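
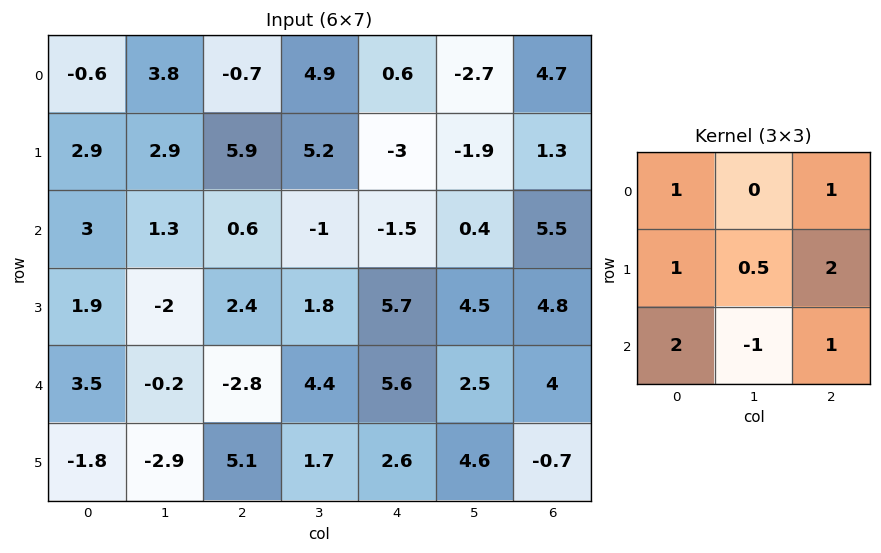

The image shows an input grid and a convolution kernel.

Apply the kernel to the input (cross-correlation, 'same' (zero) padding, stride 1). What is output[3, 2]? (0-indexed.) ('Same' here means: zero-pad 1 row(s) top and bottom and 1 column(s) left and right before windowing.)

The receptive field on the zero-padded input at this output position is [1.3 0.6 -1 / -2 2.4 1.8 / -0.2 -2.8 4.4]. Elementwise product with the kernel and sum: 1.3·1 + -1·1 + -2·1 + 2.4·0.5 + 1.8·2 + -0.2·2 + -2.8·-1 + 4.4·1.

9.9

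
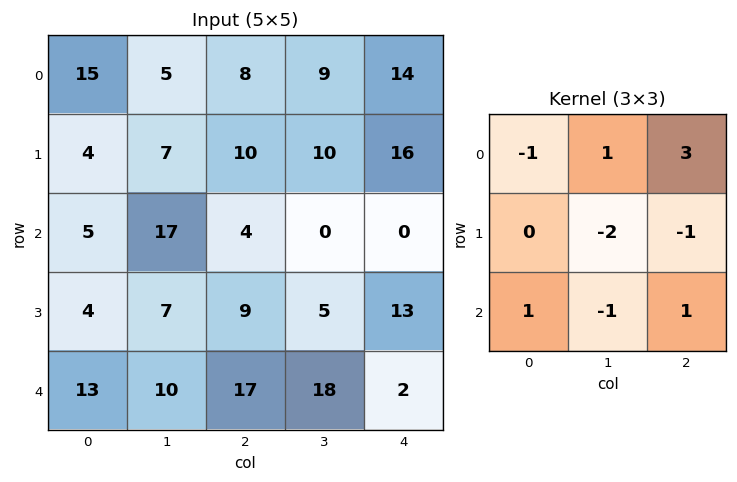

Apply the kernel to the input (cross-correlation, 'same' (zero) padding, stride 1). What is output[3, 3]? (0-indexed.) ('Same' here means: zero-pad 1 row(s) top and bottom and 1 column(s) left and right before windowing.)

-26

The receptive field on the zero-padded input at this output position is [4 0 0 / 9 5 13 / 17 18 2]. Elementwise product with the kernel and sum: 4·-1 + 0·1 + 0·3 + 5·-2 + 13·-1 + 17·1 + 18·-1 + 2·1.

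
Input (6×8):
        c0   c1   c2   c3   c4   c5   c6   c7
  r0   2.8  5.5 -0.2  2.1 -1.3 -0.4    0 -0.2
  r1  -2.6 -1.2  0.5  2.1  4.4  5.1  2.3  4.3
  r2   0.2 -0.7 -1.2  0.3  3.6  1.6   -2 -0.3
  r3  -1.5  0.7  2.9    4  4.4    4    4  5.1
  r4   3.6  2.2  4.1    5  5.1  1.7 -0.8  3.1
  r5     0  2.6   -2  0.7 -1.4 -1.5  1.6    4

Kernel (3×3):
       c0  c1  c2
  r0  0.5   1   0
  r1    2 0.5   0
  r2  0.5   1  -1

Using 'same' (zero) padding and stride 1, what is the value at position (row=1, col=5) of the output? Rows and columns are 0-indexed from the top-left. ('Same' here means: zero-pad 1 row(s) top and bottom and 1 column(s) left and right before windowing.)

The receptive field on the zero-padded input at this output position is [-1.3 -0.4 0 / 4.4 5.1 2.3 / 3.6 1.6 -2]. Elementwise product with the kernel and sum: -1.3·0.5 + -0.4·1 + 4.4·2 + 5.1·0.5 + 3.6·0.5 + 1.6·1 + -2·-1.

15.7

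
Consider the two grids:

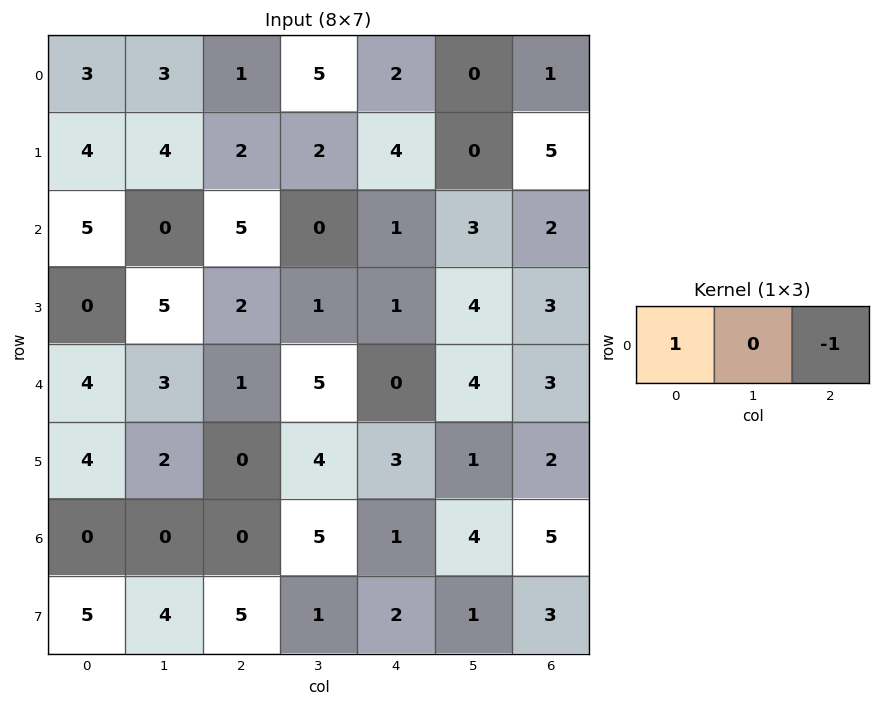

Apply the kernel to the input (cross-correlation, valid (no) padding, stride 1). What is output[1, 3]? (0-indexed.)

The receptive field on the input at this output position is [2 4 0]. Elementwise product with the kernel and sum: 2·1 + 0·-1.

2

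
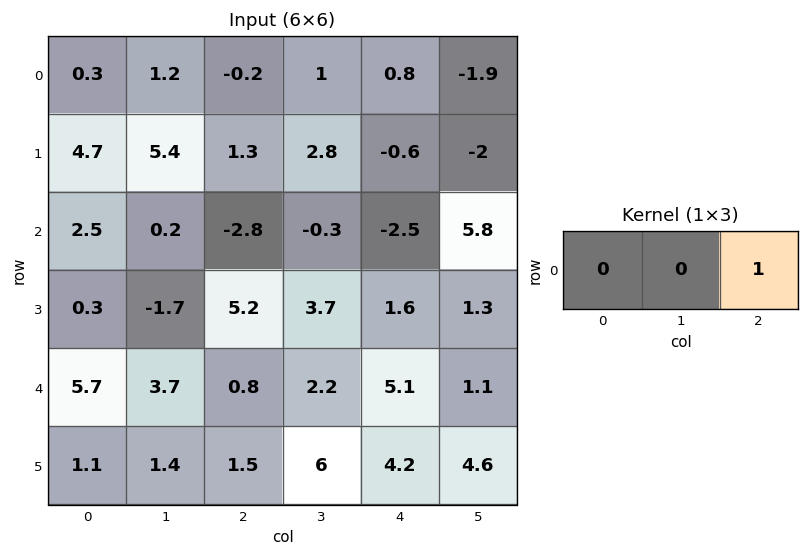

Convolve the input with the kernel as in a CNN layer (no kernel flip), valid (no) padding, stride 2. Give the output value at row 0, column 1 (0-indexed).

0.8

The receptive field on the input at this output position is [-0.2 1 0.8]. Elementwise product with the kernel and sum: 0.8·1.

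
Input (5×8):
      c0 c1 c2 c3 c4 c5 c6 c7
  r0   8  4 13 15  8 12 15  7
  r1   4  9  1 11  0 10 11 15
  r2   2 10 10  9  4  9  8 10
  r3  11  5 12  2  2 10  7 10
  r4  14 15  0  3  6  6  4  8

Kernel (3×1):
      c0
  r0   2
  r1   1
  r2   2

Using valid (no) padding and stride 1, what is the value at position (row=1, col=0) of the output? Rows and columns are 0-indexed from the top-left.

The receptive field on the input at this output position is [4 / 2 / 11]. Elementwise product with the kernel and sum: 4·2 + 2·1 + 11·2.

32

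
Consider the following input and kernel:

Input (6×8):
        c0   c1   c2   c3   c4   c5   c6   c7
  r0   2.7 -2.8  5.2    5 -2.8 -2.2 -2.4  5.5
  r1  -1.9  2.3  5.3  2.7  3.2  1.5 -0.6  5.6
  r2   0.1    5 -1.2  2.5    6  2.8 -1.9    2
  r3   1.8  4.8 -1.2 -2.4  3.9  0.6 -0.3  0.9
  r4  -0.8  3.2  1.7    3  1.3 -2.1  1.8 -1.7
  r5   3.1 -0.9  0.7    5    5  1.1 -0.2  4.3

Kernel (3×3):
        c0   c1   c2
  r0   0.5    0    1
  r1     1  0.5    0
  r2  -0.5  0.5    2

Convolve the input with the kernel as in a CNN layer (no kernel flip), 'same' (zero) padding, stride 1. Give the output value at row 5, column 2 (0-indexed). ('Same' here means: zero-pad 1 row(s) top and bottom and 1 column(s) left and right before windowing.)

4.05

The receptive field on the zero-padded input at this output position is [3.2 1.7 3 / -0.9 0.7 5 / 0 0 0]. Elementwise product with the kernel and sum: 3.2·0.5 + 3·1 + -0.9·1 + 0.7·0.5 + 0·-0.5 + 0·0.5 + 0·2.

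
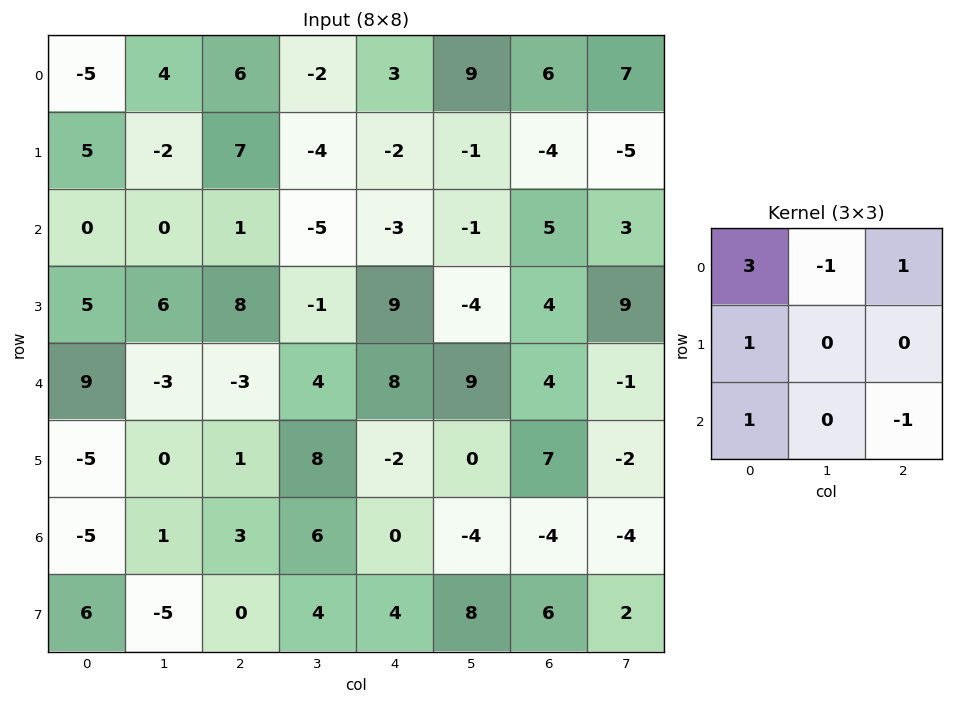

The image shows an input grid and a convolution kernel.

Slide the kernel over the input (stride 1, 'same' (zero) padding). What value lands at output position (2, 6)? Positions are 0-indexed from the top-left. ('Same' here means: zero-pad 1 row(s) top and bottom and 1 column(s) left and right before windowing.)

The receptive field on the zero-padded input at this output position is [-1 -4 -5 / -1 5 3 / -4 4 9]. Elementwise product with the kernel and sum: -1·3 + -4·-1 + -5·1 + -1·1 + -4·1 + 9·-1.

-18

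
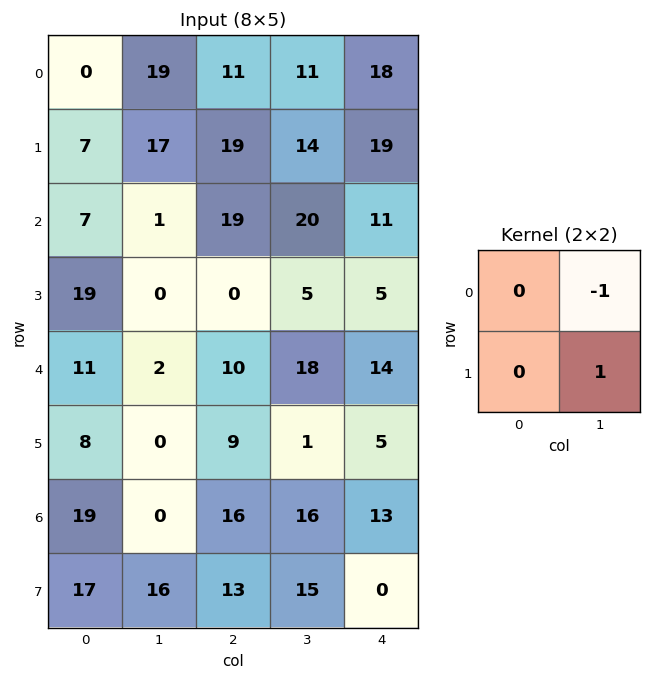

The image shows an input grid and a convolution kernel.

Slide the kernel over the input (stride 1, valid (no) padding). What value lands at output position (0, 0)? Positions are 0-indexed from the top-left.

-2

The receptive field on the input at this output position is [0 19 / 7 17]. Elementwise product with the kernel and sum: 19·-1 + 17·1.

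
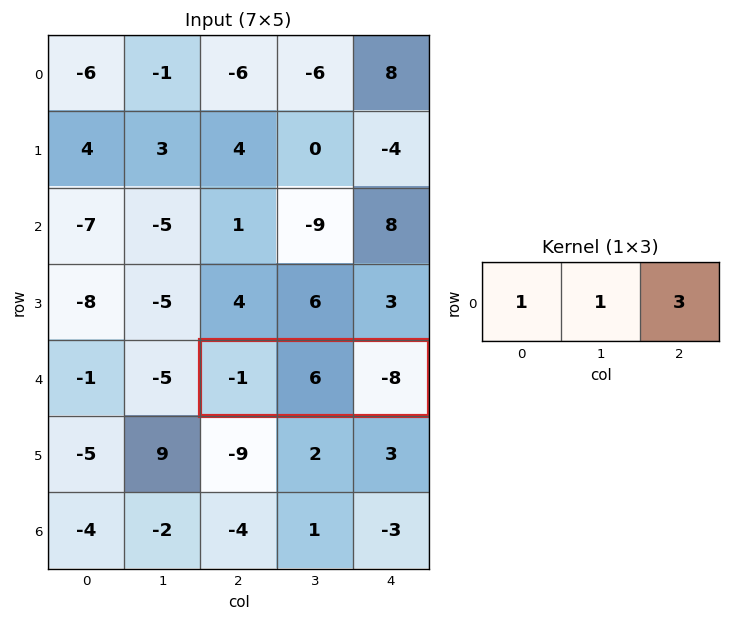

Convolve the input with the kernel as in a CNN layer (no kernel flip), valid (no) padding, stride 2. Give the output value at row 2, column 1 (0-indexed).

The receptive field on the input at this output position is [-1 6 -8]. Elementwise product with the kernel and sum: -1·1 + 6·1 + -8·3.

-19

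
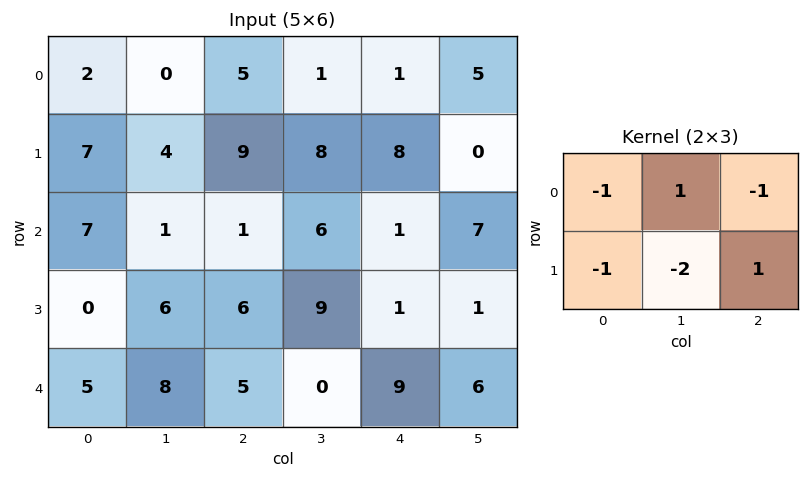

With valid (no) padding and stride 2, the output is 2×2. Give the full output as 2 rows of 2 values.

-13 -22
-13 -19

Output[0,0]: The receptive field on the input at this output position is [2 0 5 / 7 4 9]. Elementwise product with the kernel and sum: 2·-1 + 0·1 + 5·-1 + 7·-1 + 4·-2 + 9·1.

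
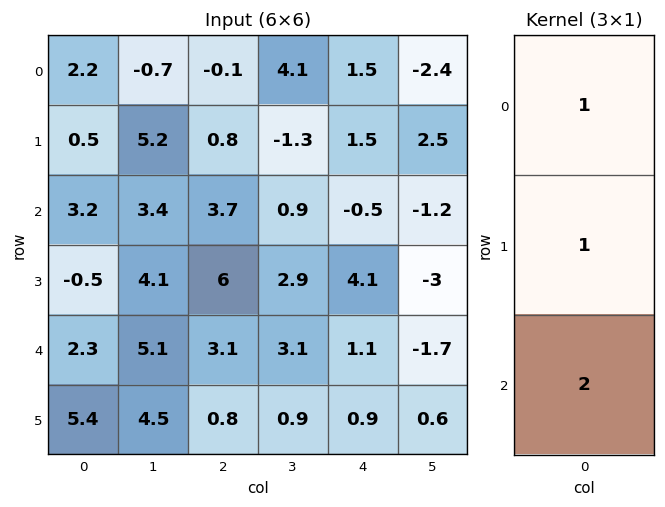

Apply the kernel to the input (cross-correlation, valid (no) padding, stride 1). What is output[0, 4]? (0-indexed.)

2

The receptive field on the input at this output position is [1.5 / 1.5 / -0.5]. Elementwise product with the kernel and sum: 1.5·1 + 1.5·1 + -0.5·2.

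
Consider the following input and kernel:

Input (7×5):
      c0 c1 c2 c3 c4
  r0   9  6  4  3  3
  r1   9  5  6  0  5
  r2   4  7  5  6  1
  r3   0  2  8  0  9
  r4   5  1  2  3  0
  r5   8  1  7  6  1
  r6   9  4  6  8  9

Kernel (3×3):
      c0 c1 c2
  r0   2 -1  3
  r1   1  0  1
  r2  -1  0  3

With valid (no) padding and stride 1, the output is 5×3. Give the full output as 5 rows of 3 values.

Output[0,0]: The receptive field on the input at this output position is [9 6 4 / 9 5 6 / 4 7 5]. Elementwise product with the kernel and sum: 9·2 + 6·-1 + 4·3 + 9·1 + 6·1 + 4·-1 + 5·3.
Output[0,1]: The receptive field on the input at this output position is [6 4 3 / 5 6 0 / 7 5 6]. Elementwise product with the kernel and sum: 6·2 + 4·-1 + 3·3 + 5·1 + 0·1 + 7·-1 + 6·3.

50 33 23
64 15 52
25 37 22
42 17 41
39 36 30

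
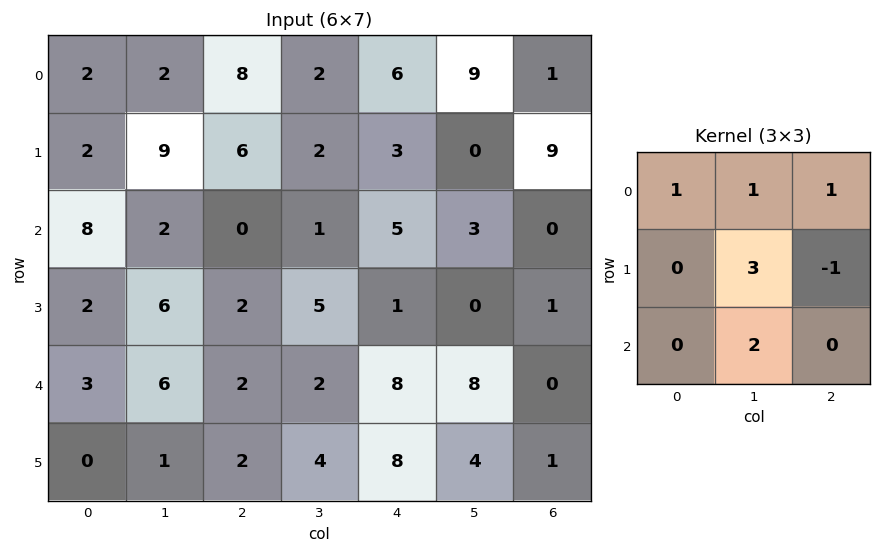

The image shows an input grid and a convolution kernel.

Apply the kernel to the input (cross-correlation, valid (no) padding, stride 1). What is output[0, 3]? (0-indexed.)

The receptive field on the input at this output position is [2 6 9 / 2 3 0 / 1 5 3]. Elementwise product with the kernel and sum: 2·1 + 6·1 + 9·1 + 3·3 + 0·-1 + 5·2.

36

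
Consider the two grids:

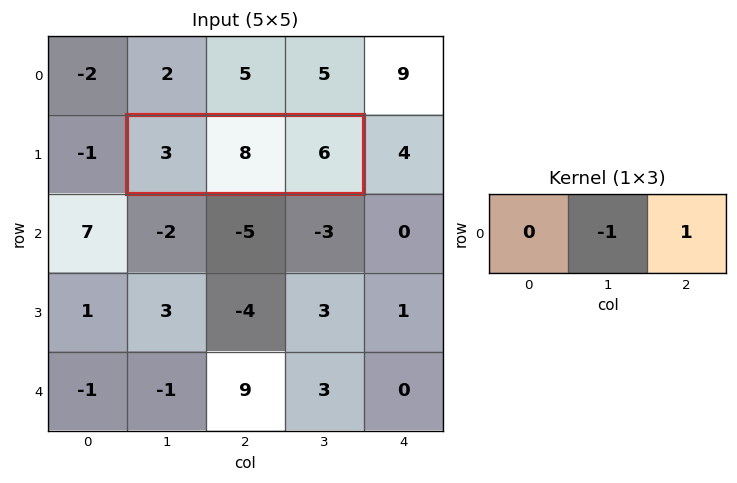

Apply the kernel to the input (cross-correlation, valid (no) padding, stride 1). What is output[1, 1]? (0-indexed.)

The receptive field on the input at this output position is [3 8 6]. Elementwise product with the kernel and sum: 8·-1 + 6·1.

-2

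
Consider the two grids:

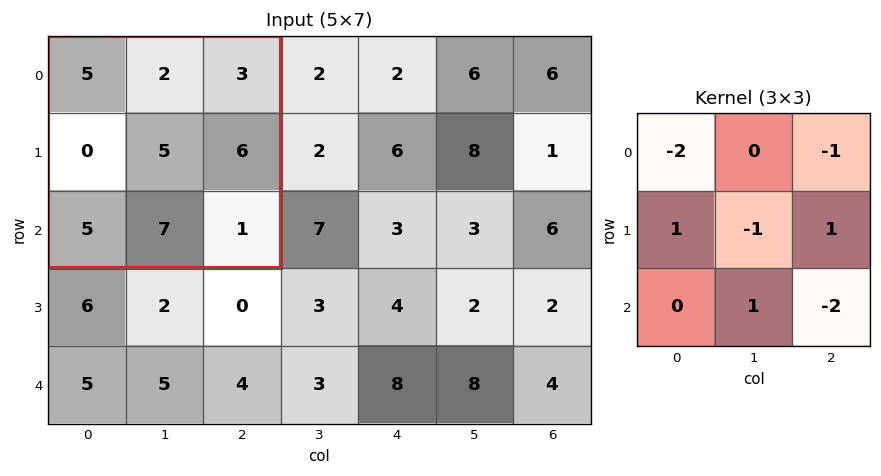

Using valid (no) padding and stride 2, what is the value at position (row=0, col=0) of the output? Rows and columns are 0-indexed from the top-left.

-7

The receptive field on the input at this output position is [5 2 3 / 0 5 6 / 5 7 1]. Elementwise product with the kernel and sum: 5·-2 + 3·-1 + 0·1 + 5·-1 + 6·1 + 7·1 + 1·-2.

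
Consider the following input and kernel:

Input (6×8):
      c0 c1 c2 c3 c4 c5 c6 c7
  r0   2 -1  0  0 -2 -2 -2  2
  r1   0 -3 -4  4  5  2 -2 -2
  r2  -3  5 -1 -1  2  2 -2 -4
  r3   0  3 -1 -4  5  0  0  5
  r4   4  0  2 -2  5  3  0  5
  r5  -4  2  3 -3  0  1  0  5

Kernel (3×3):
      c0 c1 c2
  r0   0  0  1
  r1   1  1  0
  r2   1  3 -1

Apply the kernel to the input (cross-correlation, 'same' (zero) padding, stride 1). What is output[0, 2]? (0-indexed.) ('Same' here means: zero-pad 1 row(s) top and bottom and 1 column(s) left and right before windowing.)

-20

The receptive field on the zero-padded input at this output position is [0 0 0 / -1 0 0 / -3 -4 4]. Elementwise product with the kernel and sum: 0·1 + -1·1 + 0·1 + -3·1 + -4·3 + 4·-1.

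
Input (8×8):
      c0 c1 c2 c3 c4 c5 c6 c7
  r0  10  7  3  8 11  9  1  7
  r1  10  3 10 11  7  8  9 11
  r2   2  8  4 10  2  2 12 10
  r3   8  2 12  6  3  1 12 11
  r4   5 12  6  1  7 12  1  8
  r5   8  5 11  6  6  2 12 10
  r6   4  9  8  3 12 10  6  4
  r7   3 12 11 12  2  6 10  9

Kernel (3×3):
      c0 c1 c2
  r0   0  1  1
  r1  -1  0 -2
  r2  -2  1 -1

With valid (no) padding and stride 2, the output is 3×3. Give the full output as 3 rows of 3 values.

-20 -5 -29
-24 -24 -16
-19 -40 -37

Output[0,0]: The receptive field on the input at this output position is [10 7 3 / 10 3 10 / 2 8 4]. Elementwise product with the kernel and sum: 7·1 + 3·1 + 10·-1 + 10·-2 + 2·-2 + 8·1 + 4·-1.
Output[0,1]: The receptive field on the input at this output position is [3 8 11 / 10 11 7 / 4 10 2]. Elementwise product with the kernel and sum: 8·1 + 11·1 + 10·-1 + 7·-2 + 4·-2 + 10·1 + 2·-1.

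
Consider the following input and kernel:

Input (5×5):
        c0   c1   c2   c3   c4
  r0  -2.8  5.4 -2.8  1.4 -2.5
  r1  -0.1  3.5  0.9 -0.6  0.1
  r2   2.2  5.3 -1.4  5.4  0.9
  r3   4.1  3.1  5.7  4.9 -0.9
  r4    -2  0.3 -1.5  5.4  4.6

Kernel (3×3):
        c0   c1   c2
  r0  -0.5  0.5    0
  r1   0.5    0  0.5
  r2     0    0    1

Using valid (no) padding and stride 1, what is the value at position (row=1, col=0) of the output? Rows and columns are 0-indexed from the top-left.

The receptive field on the input at this output position is [-0.1 3.5 0.9 / 2.2 5.3 -1.4 / 4.1 3.1 5.7]. Elementwise product with the kernel and sum: -0.1·-0.5 + 3.5·0.5 + 2.2·0.5 + -1.4·0.5 + 5.7·1.

7.9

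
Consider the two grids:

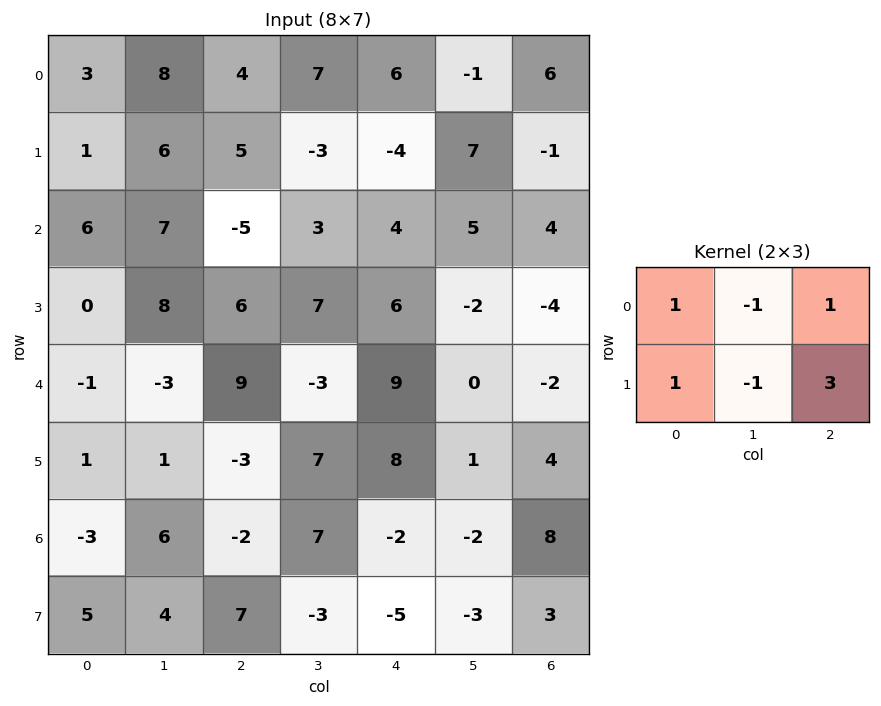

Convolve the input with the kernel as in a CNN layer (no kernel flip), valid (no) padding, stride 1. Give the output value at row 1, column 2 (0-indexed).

8

The receptive field on the input at this output position is [5 -3 -4 / -5 3 4]. Elementwise product with the kernel and sum: 5·1 + -3·-1 + -4·1 + -5·1 + 3·-1 + 4·3.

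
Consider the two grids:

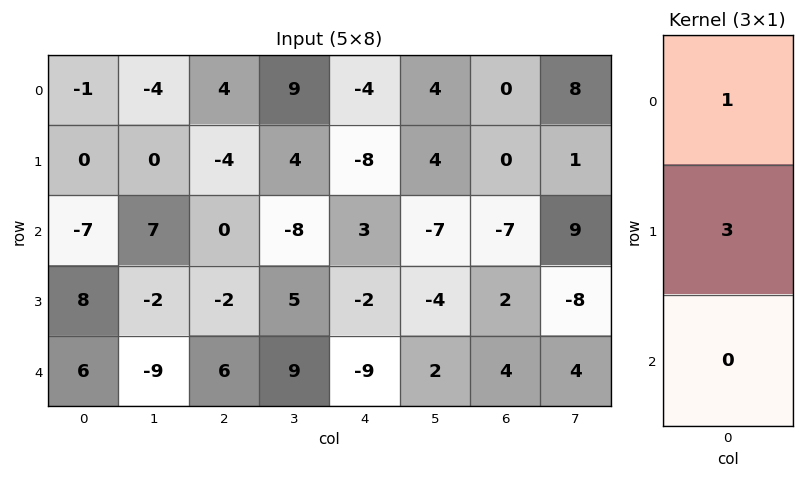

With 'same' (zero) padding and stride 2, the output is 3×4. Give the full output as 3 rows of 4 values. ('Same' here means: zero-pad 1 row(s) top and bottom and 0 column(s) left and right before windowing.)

Output[0,0]: The receptive field on the zero-padded input at this output position is [0 / -1 / 0]. Elementwise product with the kernel and sum: 0·1 + -1·3.
Output[0,1]: The receptive field on the zero-padded input at this output position is [0 / 4 / -4]. Elementwise product with the kernel and sum: 0·1 + 4·3.

-3 12 -12 0
-21 -4 1 -21
26 16 -29 14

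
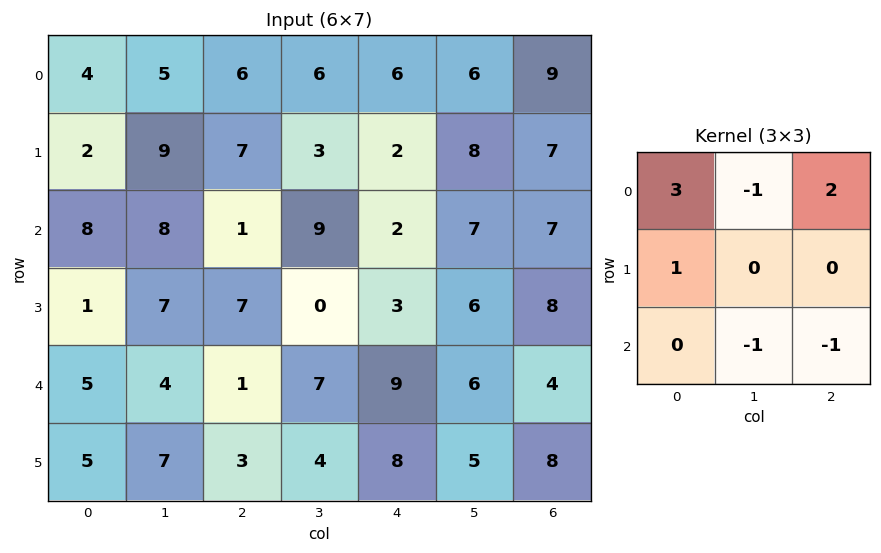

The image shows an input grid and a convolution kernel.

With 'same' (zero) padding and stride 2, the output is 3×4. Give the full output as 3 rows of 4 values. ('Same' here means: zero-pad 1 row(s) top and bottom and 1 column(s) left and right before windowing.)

Output[0,0]: The receptive field on the zero-padded input at this output position is [0 0 0 / 0 4 5 / 0 2 9]. Elementwise product with the kernel and sum: 0·3 + 0·-1 + 0·2 + 0·1 + 2·-1 + 9·-1.

-11 -5 -4 -1
8 27 23 16
1 11 3 8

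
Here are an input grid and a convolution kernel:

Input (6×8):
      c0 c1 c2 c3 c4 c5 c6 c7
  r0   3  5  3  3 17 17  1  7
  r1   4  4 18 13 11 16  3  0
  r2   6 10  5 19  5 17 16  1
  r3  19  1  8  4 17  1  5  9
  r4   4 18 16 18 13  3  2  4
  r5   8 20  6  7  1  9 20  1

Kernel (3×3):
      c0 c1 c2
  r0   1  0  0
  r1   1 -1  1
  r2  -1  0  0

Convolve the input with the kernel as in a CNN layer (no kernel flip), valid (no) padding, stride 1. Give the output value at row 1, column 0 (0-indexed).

-14

The receptive field on the input at this output position is [4 4 18 / 6 10 5 / 19 1 8]. Elementwise product with the kernel and sum: 4·1 + 6·1 + 10·-1 + 5·1 + 19·-1.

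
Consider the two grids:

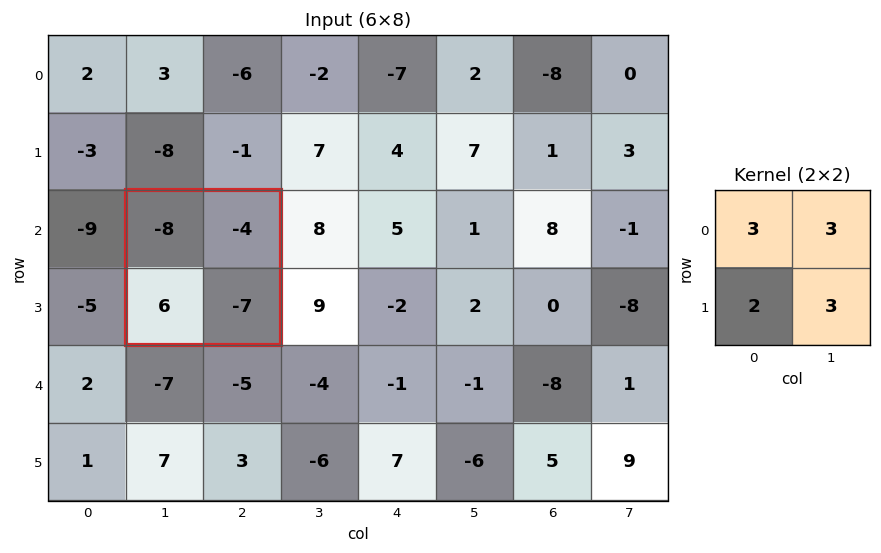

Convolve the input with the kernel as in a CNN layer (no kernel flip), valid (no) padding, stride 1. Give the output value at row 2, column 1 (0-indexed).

-45

The receptive field on the input at this output position is [-8 -4 / 6 -7]. Elementwise product with the kernel and sum: -8·3 + -4·3 + 6·2 + -7·3.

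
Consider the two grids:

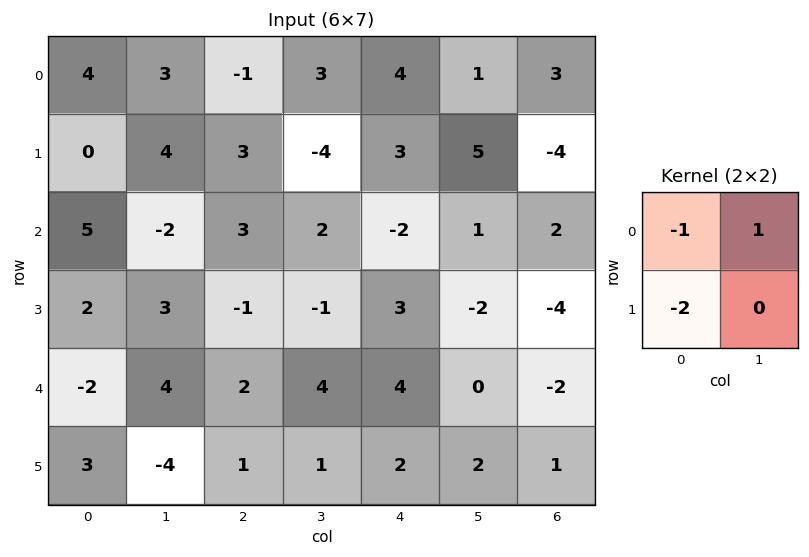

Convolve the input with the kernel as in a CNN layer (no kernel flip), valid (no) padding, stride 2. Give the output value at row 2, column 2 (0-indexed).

-8

The receptive field on the input at this output position is [4 0 / 2 2]. Elementwise product with the kernel and sum: 4·-1 + 0·1 + 2·-2.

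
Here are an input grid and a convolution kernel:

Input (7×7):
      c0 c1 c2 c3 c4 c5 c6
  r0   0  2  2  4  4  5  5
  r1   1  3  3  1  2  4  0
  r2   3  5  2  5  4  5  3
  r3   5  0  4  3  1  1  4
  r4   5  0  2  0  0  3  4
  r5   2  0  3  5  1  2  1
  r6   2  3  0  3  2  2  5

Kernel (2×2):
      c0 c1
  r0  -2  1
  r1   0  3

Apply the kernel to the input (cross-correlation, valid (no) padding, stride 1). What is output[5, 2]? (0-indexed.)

The receptive field on the input at this output position is [3 5 / 0 3]. Elementwise product with the kernel and sum: 3·-2 + 5·1 + 3·3.

8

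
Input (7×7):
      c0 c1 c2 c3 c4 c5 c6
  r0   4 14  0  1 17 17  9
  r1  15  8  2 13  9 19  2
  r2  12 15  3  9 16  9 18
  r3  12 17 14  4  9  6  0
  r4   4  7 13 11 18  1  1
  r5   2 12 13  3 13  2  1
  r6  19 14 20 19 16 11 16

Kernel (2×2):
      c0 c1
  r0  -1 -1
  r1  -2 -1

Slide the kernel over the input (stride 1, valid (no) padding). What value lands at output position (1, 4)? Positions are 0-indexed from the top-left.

-69

The receptive field on the input at this output position is [9 19 / 16 9]. Elementwise product with the kernel and sum: 9·-1 + 19·-1 + 16·-2 + 9·-1.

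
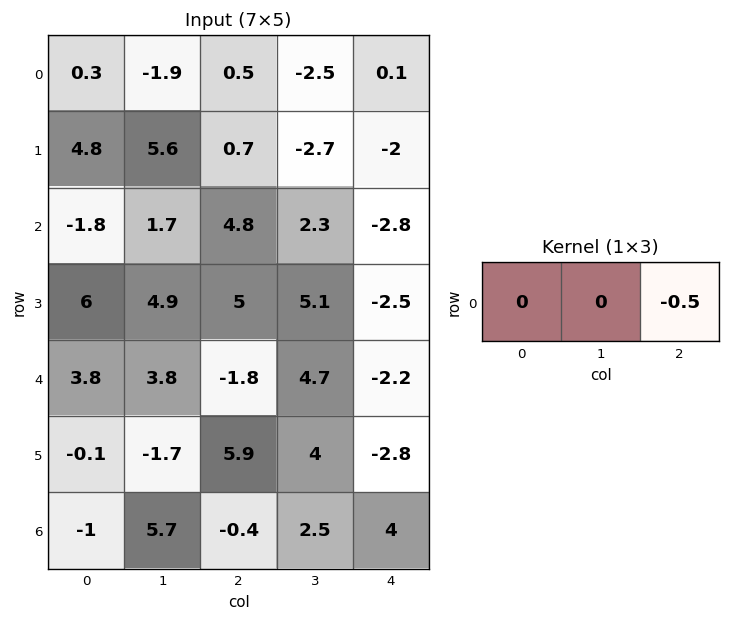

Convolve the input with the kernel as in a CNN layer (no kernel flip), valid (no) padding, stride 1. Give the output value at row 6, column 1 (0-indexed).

-1.25

The receptive field on the input at this output position is [5.7 -0.4 2.5]. Elementwise product with the kernel and sum: 2.5·-0.5.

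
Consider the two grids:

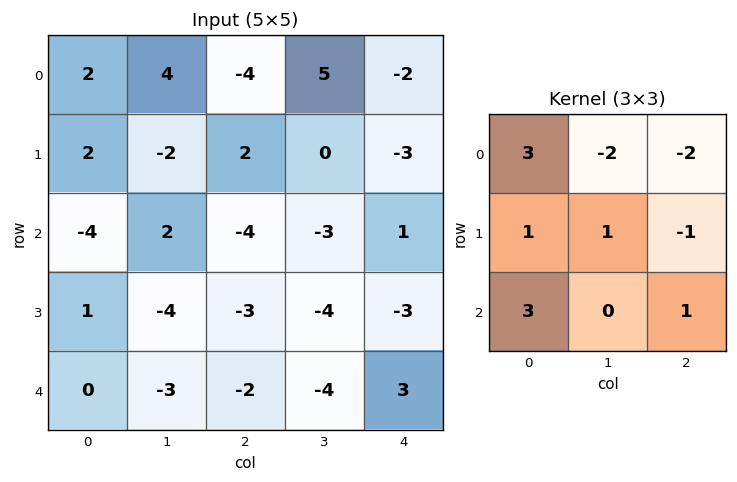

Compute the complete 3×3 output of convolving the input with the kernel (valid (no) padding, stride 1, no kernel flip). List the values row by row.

-12 13 -24
8 -25 -8
-10 4 -15

Output[0,0]: The receptive field on the input at this output position is [2 4 -4 / 2 -2 2 / -4 2 -4]. Elementwise product with the kernel and sum: 2·3 + 4·-2 + -4·-2 + 2·1 + -2·1 + 2·-1 + -4·3 + -4·1.
Output[0,1]: The receptive field on the input at this output position is [4 -4 5 / -2 2 0 / 2 -4 -3]. Elementwise product with the kernel and sum: 4·3 + -4·-2 + 5·-2 + -2·1 + 2·1 + 0·-1 + 2·3 + -3·1.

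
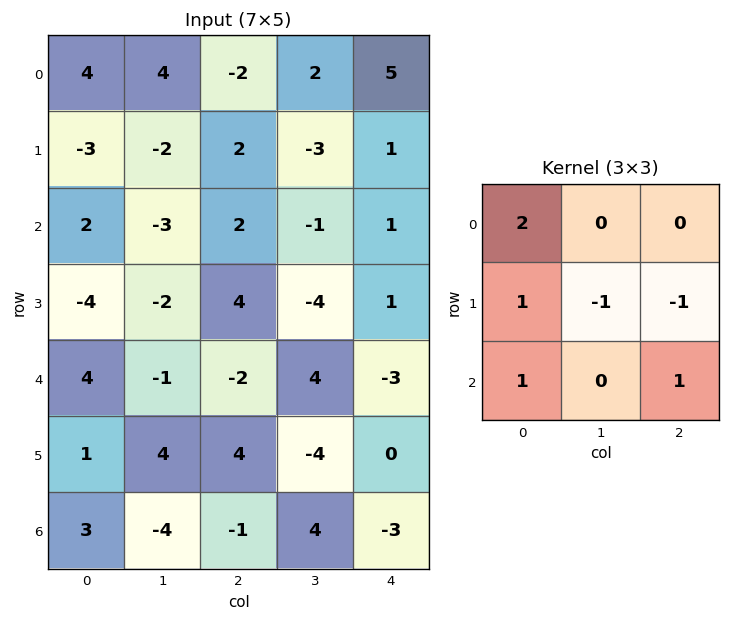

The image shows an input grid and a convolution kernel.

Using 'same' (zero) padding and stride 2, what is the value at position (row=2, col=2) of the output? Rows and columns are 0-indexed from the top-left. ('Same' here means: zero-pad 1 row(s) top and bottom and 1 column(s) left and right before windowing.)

-5

The receptive field on the zero-padded input at this output position is [-4 1 0 / 4 -3 0 / -4 0 0]. Elementwise product with the kernel and sum: -4·2 + 4·1 + -3·-1 + 0·-1 + -4·1 + 0·1.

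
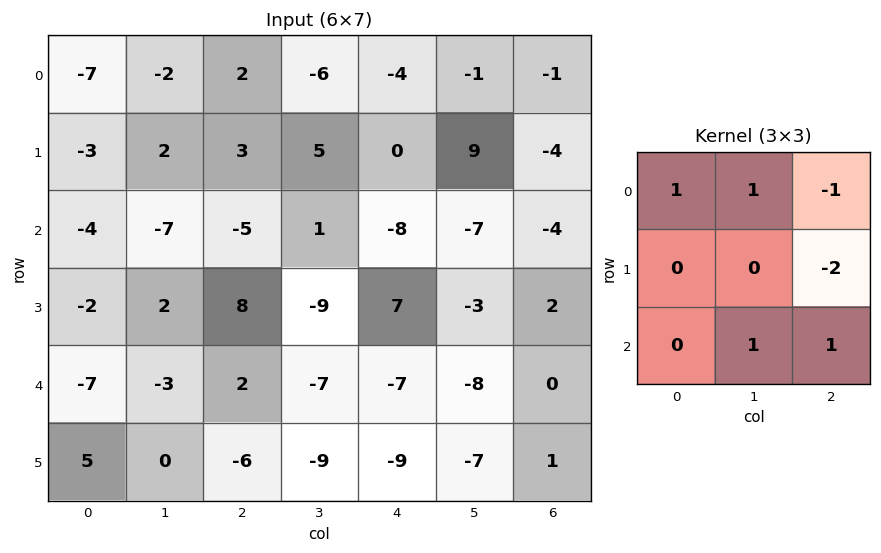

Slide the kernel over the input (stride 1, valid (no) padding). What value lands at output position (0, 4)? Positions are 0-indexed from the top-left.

The receptive field on the input at this output position is [-4 -1 -1 / 0 9 -4 / -8 -7 -4]. Elementwise product with the kernel and sum: -4·1 + -1·1 + -1·-1 + -4·-2 + -7·1 + -4·1.

-7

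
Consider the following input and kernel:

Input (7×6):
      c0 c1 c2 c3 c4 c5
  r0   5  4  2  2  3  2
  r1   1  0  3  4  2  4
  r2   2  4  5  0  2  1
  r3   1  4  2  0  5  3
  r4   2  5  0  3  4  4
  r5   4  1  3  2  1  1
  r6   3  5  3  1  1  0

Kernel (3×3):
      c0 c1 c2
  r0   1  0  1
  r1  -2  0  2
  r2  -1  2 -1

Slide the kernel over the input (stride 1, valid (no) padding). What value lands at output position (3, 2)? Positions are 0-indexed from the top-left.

15

The receptive field on the input at this output position is [2 0 5 / 0 3 4 / 3 2 1]. Elementwise product with the kernel and sum: 2·1 + 5·1 + 0·-2 + 4·2 + 3·-1 + 2·2 + 1·-1.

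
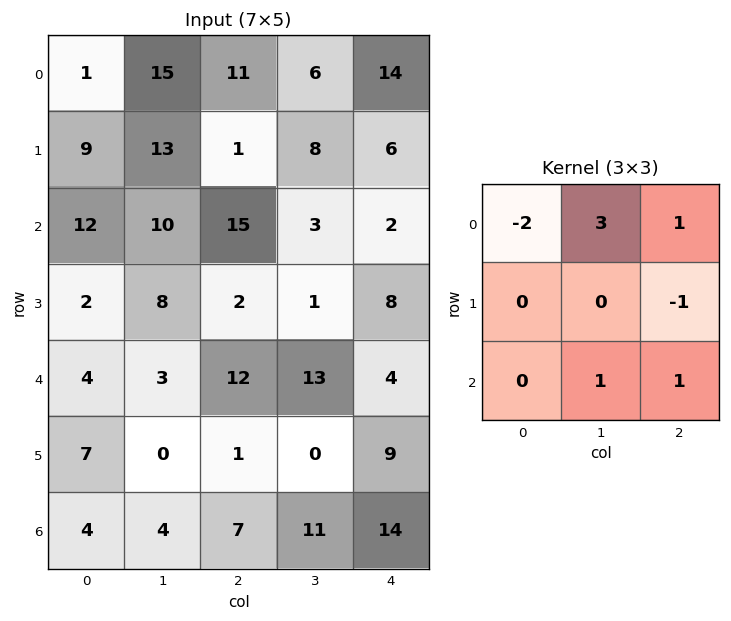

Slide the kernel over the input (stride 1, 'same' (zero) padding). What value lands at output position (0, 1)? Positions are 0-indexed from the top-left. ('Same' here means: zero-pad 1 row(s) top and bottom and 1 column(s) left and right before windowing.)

The receptive field on the zero-padded input at this output position is [0 0 0 / 1 15 11 / 9 13 1]. Elementwise product with the kernel and sum: 0·-2 + 0·3 + 0·1 + 11·-1 + 13·1 + 1·1.

3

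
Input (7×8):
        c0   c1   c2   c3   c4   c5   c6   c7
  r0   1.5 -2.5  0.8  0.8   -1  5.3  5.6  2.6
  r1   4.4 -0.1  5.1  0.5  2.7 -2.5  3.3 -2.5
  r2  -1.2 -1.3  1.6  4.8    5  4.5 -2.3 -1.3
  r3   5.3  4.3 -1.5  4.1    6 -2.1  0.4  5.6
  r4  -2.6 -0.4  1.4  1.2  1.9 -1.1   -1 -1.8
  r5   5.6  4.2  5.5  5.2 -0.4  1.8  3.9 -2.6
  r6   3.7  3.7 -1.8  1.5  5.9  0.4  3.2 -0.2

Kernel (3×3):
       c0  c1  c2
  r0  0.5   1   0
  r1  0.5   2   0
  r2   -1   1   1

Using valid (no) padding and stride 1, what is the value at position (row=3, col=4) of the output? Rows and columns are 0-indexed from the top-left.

The receptive field on the input at this output position is [6 -2.1 0.4 / 1.9 -1.1 -1 / -0.4 1.8 3.9]. Elementwise product with the kernel and sum: 6·0.5 + -2.1·1 + 1.9·0.5 + -1.1·2 + -0.4·-1 + 1.8·1 + 3.9·1.

5.75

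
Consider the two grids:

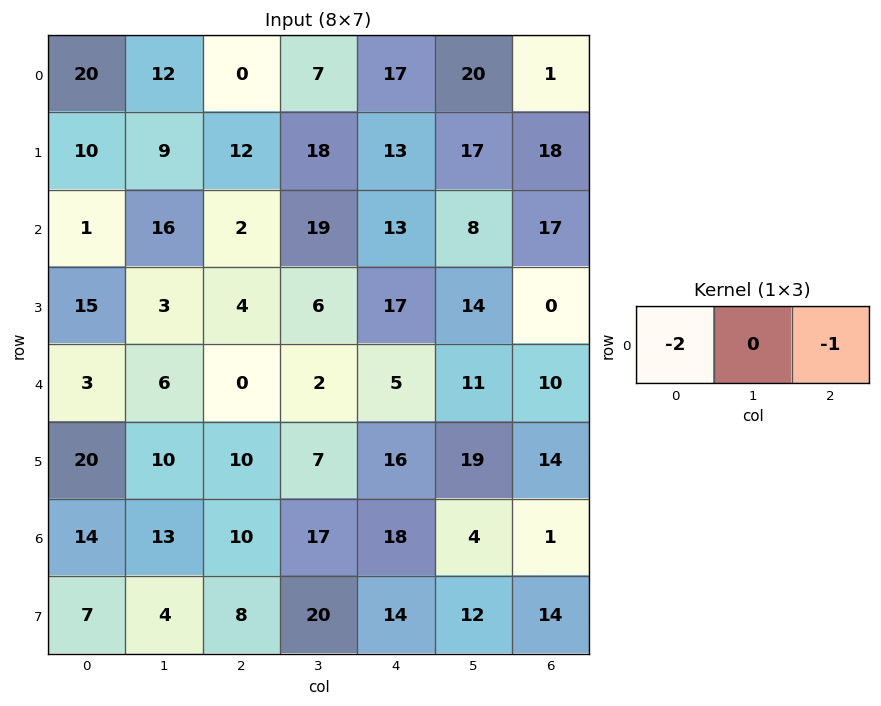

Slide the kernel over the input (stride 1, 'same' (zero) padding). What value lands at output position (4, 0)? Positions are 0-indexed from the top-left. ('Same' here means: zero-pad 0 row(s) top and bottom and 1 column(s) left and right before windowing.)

-6

The receptive field on the zero-padded input at this output position is [0 3 6]. Elementwise product with the kernel and sum: 0·-2 + 6·-1.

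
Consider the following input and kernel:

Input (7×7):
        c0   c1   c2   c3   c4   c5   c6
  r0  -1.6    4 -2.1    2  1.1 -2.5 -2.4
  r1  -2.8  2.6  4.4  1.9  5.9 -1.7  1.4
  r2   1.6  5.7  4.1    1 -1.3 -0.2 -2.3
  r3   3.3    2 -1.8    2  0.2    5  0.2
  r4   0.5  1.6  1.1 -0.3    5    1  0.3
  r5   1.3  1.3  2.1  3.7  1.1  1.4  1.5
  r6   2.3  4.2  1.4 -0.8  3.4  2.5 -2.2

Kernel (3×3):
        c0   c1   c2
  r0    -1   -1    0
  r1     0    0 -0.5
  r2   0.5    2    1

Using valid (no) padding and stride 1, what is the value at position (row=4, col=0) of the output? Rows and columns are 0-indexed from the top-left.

The receptive field on the input at this output position is [0.5 1.6 1.1 / 1.3 1.3 2.1 / 2.3 4.2 1.4]. Elementwise product with the kernel and sum: 0.5·-1 + 1.6·-1 + 2.1·-0.5 + 2.3·0.5 + 4.2·2 + 1.4·1.

7.8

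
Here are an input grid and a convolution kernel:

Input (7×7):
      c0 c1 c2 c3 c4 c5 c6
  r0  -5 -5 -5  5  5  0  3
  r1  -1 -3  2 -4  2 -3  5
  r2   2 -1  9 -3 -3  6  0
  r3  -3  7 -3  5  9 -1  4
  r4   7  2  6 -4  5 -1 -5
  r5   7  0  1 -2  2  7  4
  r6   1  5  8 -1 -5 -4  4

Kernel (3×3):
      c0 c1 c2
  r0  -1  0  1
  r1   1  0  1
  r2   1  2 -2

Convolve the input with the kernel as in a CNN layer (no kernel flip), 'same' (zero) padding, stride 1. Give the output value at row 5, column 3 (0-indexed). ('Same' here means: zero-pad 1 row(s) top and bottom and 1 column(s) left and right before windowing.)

The receptive field on the zero-padded input at this output position is [6 -4 5 / 1 -2 2 / 8 -1 -5]. Elementwise product with the kernel and sum: 6·-1 + 5·1 + 1·1 + 2·1 + 8·1 + -1·2 + -5·-2.

18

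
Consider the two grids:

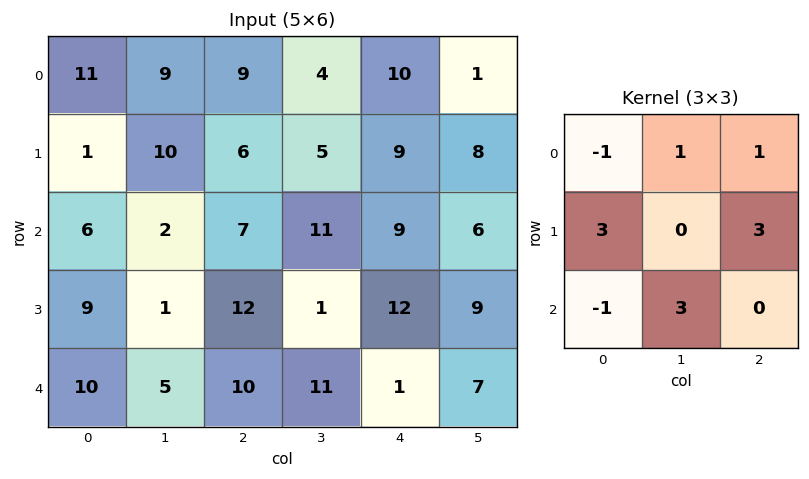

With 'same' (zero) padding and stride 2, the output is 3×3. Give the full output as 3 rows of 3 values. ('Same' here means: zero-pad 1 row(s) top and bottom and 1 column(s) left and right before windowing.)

Output[0,0]: The receptive field on the zero-padded input at this output position is [0 0 0 / 0 11 9 / 0 1 10]. Elementwise product with the kernel and sum: 0·-1 + 0·1 + 0·1 + 0·3 + 9·3 + 0·-1 + 1·3.
Output[0,1]: The receptive field on the zero-padded input at this output position is [0 0 0 / 9 9 4 / 10 6 5]. Elementwise product with the kernel and sum: 0·-1 + 0·1 + 0·1 + 9·3 + 4·3 + 10·-1 + 6·3.

30 47 37
44 75 98
25 60 74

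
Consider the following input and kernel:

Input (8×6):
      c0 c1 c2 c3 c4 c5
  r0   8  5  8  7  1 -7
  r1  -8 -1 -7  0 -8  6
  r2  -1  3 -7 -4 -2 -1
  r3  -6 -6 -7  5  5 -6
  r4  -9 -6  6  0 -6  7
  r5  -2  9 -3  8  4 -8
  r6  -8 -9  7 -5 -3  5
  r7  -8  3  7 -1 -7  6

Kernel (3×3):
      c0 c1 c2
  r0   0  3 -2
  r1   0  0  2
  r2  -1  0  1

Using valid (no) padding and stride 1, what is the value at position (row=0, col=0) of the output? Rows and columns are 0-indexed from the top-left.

-21

The receptive field on the input at this output position is [8 5 8 / -8 -1 -7 / -1 3 -7]. Elementwise product with the kernel and sum: 5·3 + 8·-2 + -7·2 + -1·-1 + -7·1.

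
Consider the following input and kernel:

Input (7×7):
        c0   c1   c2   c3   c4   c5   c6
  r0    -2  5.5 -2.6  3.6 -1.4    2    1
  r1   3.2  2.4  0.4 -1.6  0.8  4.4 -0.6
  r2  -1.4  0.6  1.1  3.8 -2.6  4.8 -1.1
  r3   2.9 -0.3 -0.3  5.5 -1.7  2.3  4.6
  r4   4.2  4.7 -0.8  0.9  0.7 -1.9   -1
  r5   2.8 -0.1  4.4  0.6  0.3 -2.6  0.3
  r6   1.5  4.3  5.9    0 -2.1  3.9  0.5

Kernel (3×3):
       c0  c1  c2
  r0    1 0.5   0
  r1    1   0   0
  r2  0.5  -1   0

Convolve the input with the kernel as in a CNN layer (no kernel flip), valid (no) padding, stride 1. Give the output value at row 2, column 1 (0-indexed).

4

The receptive field on the input at this output position is [0.6 1.1 3.8 / -0.3 -0.3 5.5 / 4.7 -0.8 0.9]. Elementwise product with the kernel and sum: 0.6·1 + 1.1·0.5 + -0.3·1 + 4.7·0.5 + -0.8·-1.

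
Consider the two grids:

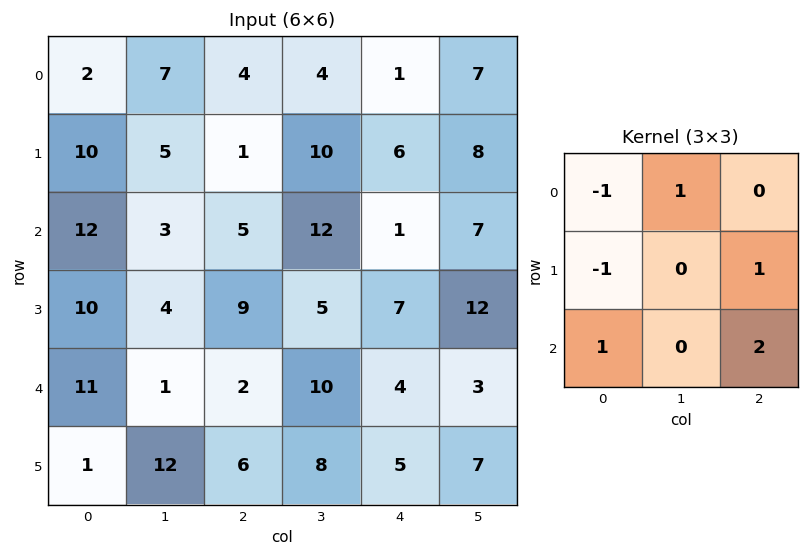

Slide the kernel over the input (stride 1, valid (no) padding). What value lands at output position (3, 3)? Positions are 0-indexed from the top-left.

17

The receptive field on the input at this output position is [5 7 12 / 10 4 3 / 8 5 7]. Elementwise product with the kernel and sum: 5·-1 + 7·1 + 10·-1 + 3·1 + 8·1 + 7·2.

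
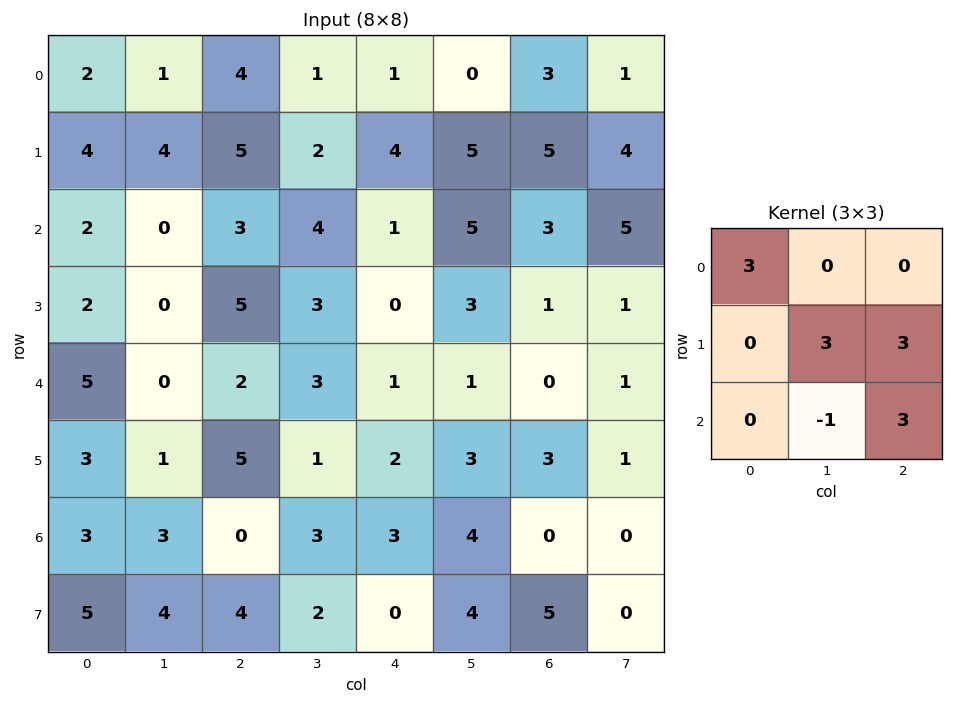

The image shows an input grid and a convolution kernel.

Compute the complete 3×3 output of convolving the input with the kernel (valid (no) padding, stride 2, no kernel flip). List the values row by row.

42 29 37
27 18 14
30 21 17

Output[0,0]: The receptive field on the input at this output position is [2 1 4 / 4 4 5 / 2 0 3]. Elementwise product with the kernel and sum: 2·3 + 4·3 + 5·3 + 0·-1 + 3·3.
Output[0,1]: The receptive field on the input at this output position is [4 1 1 / 5 2 4 / 3 4 1]. Elementwise product with the kernel and sum: 4·3 + 2·3 + 4·3 + 4·-1 + 1·3.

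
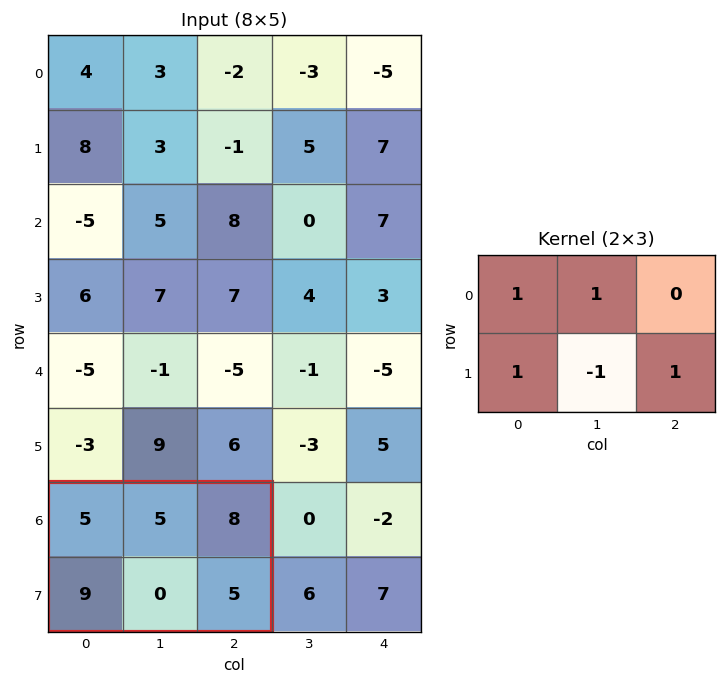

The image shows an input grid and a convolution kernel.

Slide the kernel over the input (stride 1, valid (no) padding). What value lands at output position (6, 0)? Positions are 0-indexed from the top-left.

The receptive field on the input at this output position is [5 5 8 / 9 0 5]. Elementwise product with the kernel and sum: 5·1 + 5·1 + 9·1 + 0·-1 + 5·1.

24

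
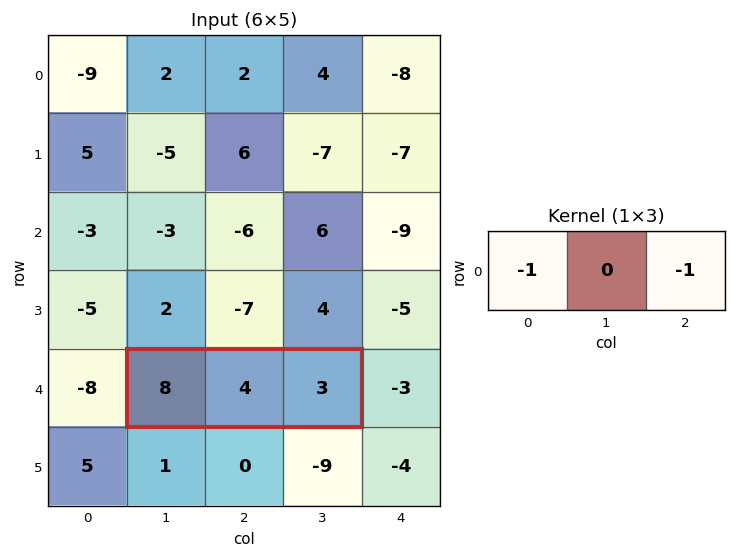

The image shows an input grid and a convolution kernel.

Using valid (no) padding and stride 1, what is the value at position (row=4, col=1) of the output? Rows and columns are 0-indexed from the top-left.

The receptive field on the input at this output position is [8 4 3]. Elementwise product with the kernel and sum: 8·-1 + 3·-1.

-11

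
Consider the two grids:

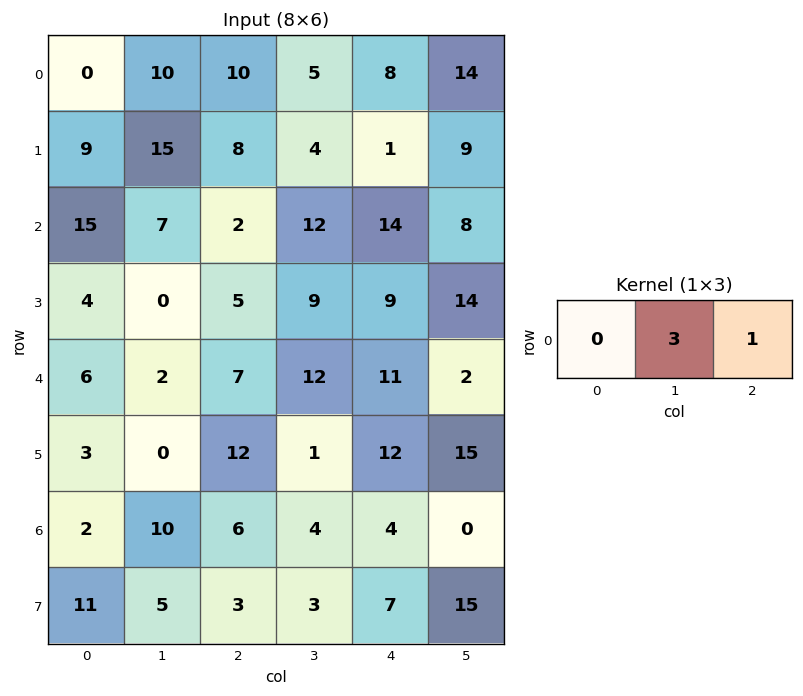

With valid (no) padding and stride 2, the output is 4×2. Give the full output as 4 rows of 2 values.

Output[0,0]: The receptive field on the input at this output position is [0 10 10]. Elementwise product with the kernel and sum: 10·3 + 10·1.

40 23
23 50
13 47
36 16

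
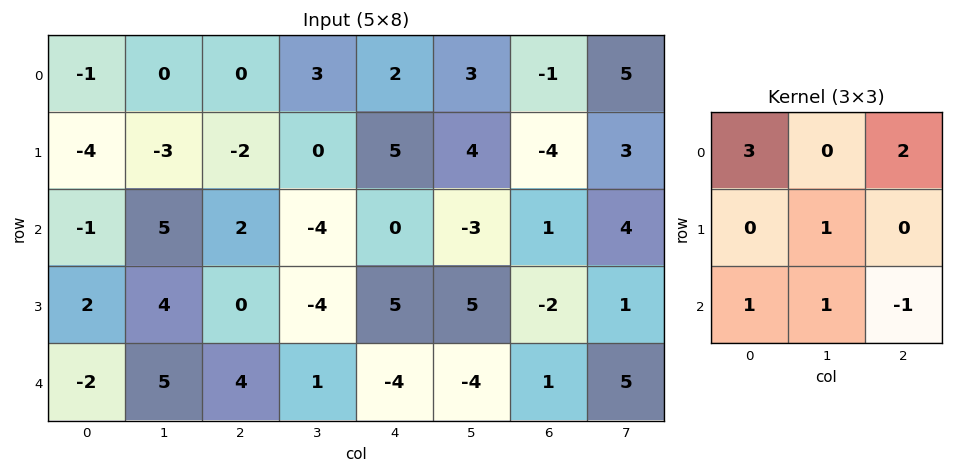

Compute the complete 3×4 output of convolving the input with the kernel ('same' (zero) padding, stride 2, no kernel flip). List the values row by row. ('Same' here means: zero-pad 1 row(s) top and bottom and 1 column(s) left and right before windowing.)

Output[0,0]: The receptive field on the zero-padded input at this output position is [0 0 0 / 0 -1 0 / 0 -4 -3]. Elementwise product with the kernel and sum: 0·3 + 0·2 + -1·1 + 0·1 + -4·1 + -3·-1.
Output[0,1]: The receptive field on the zero-padded input at this output position is [0 0 0 / 0 0 3 / -3 -2 0]. Elementwise product with the kernel and sum: 0·3 + 0·2 + 0·1 + -3·1 + -2·1 + 0·-1.

-2 -5 3 -4
-9 1 4 21
6 8 -6 18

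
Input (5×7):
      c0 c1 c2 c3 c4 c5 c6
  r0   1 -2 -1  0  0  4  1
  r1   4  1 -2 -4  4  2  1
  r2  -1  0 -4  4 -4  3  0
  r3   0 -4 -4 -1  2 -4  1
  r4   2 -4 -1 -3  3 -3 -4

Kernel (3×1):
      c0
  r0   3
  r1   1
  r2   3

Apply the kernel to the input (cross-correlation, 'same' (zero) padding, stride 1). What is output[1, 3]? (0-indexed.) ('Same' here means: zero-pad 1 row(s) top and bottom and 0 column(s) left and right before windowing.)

The receptive field on the zero-padded input at this output position is [0 / -4 / 4]. Elementwise product with the kernel and sum: 0·3 + -4·1 + 4·3.

8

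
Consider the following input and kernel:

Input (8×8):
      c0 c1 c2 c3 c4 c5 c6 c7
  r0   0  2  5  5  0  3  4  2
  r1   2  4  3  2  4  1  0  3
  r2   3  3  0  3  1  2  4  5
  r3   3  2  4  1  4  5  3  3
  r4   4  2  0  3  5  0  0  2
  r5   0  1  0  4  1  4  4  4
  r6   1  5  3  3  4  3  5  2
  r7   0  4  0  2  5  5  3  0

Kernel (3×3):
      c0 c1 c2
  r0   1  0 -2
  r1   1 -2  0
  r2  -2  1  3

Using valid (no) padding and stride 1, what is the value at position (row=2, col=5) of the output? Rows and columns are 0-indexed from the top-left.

The receptive field on the input at this output position is [2 4 5 / 5 3 3 / 0 0 2]. Elementwise product with the kernel and sum: 2·1 + 5·-2 + 5·1 + 3·-2 + 0·-2 + 0·1 + 2·3.

-3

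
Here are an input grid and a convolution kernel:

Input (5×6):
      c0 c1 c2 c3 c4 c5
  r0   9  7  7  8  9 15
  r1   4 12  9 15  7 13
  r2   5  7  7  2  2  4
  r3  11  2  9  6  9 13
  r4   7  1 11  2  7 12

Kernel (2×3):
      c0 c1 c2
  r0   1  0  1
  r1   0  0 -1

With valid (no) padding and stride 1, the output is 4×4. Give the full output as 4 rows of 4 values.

Output[0,0]: The receptive field on the input at this output position is [9 7 7 / 4 12 9]. Elementwise product with the kernel and sum: 9·1 + 7·1 + 9·-1.
Output[0,1]: The receptive field on the input at this output position is [7 7 8 / 12 9 15]. Elementwise product with the kernel and sum: 7·1 + 8·1 + 15·-1.

7 0 9 10
6 25 14 24
3 3 0 -7
9 6 11 7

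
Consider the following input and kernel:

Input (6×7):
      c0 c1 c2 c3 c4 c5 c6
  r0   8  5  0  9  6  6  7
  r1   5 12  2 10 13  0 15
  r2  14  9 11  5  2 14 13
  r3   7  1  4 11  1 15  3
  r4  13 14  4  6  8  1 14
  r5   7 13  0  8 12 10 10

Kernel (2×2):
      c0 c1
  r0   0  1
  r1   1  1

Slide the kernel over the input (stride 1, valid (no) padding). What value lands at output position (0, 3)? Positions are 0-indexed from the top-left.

29

The receptive field on the input at this output position is [9 6 / 10 13]. Elementwise product with the kernel and sum: 6·1 + 10·1 + 13·1.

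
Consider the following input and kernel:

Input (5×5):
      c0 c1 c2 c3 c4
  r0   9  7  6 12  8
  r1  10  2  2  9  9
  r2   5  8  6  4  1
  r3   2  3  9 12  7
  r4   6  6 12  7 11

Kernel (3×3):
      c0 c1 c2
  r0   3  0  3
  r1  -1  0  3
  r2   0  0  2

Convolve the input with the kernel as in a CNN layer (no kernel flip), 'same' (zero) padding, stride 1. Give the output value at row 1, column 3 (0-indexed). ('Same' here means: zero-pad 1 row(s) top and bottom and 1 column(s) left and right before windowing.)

The receptive field on the zero-padded input at this output position is [6 12 8 / 2 9 9 / 6 4 1]. Elementwise product with the kernel and sum: 6·3 + 8·3 + 2·-1 + 9·3 + 1·2.

69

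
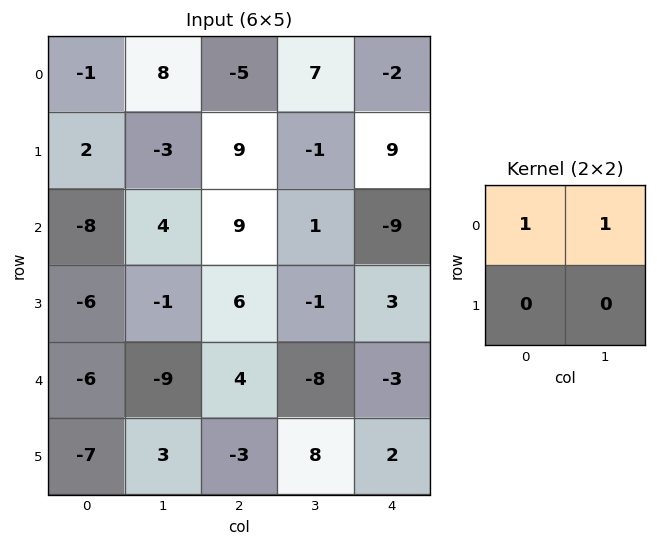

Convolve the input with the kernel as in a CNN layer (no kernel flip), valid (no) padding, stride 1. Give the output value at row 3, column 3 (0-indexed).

The receptive field on the input at this output position is [-1 3 / -8 -3]. Elementwise product with the kernel and sum: -1·1 + 3·1.

2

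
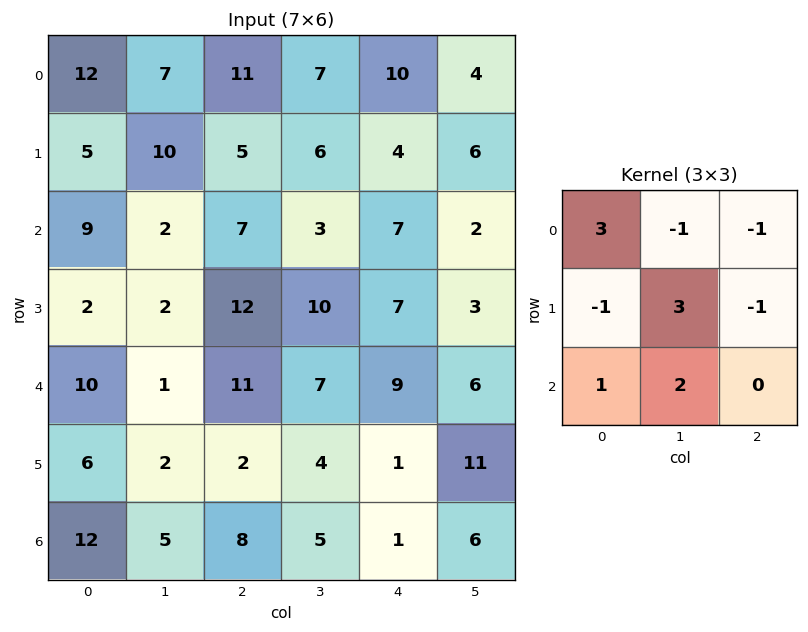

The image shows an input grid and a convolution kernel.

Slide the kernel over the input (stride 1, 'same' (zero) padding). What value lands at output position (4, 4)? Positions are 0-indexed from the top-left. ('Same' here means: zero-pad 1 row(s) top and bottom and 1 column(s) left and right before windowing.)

40

The receptive field on the zero-padded input at this output position is [10 7 3 / 7 9 6 / 4 1 11]. Elementwise product with the kernel and sum: 10·3 + 7·-1 + 3·-1 + 7·-1 + 9·3 + 6·-1 + 4·1 + 1·2.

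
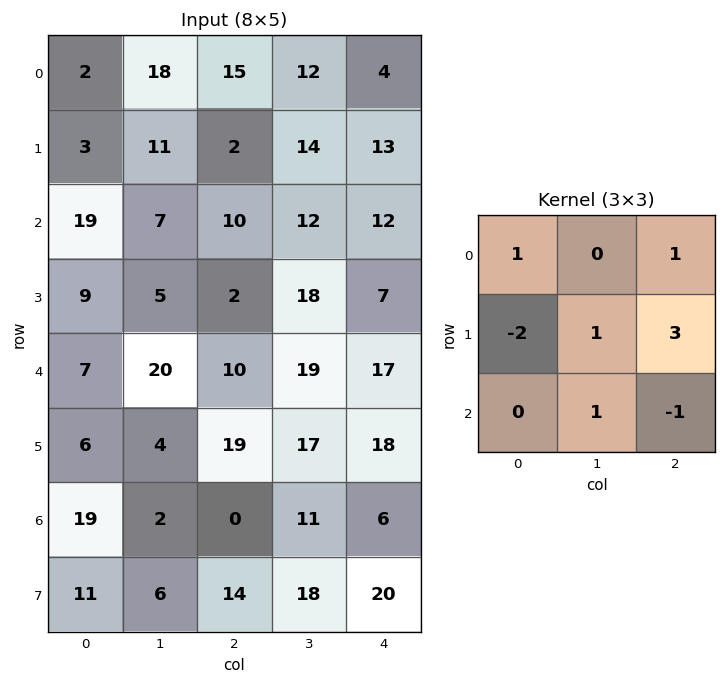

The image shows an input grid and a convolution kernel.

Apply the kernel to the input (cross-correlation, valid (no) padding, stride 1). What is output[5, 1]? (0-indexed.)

46

The receptive field on the input at this output position is [4 19 17 / 2 0 11 / 6 14 18]. Elementwise product with the kernel and sum: 4·1 + 17·1 + 2·-2 + 0·1 + 11·3 + 14·1 + 18·-1.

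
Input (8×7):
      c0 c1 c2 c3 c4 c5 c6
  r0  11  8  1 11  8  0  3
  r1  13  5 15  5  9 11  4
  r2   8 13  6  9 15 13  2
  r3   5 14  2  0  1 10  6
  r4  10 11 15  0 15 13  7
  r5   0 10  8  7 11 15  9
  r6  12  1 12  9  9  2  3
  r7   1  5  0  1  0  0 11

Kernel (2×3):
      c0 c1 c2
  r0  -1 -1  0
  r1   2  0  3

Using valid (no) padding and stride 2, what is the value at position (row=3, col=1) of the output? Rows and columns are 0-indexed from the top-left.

The receptive field on the input at this output position is [12 9 9 / 0 1 0]. Elementwise product with the kernel and sum: 12·-1 + 9·-1 + 0·2 + 0·3.

-21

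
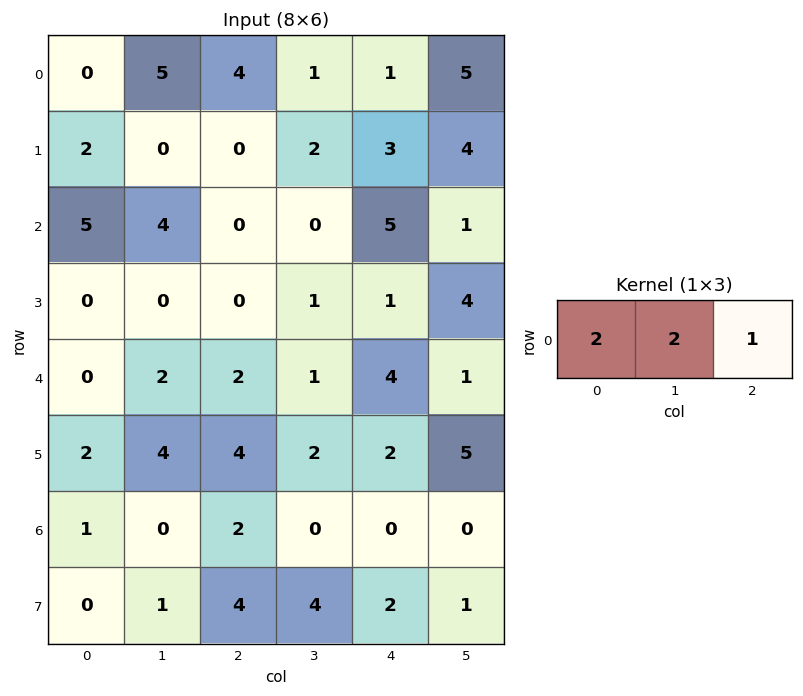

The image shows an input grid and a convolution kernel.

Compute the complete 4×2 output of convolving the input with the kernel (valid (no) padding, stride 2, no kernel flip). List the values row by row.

Output[0,0]: The receptive field on the input at this output position is [0 5 4]. Elementwise product with the kernel and sum: 0·2 + 5·2 + 4·1.
Output[0,1]: The receptive field on the input at this output position is [4 1 1]. Elementwise product with the kernel and sum: 4·2 + 1·2 + 1·1.

14 11
18 5
6 10
4 4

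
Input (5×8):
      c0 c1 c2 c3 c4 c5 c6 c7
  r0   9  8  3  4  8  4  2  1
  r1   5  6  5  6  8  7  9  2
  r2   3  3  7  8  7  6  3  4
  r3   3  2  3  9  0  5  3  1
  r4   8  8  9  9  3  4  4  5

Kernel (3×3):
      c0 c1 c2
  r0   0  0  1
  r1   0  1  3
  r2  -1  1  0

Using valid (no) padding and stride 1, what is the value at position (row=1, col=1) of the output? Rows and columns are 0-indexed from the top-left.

The receptive field on the input at this output position is [6 5 6 / 3 7 8 / 2 3 9]. Elementwise product with the kernel and sum: 6·1 + 7·1 + 8·3 + 2·-1 + 3·1.

38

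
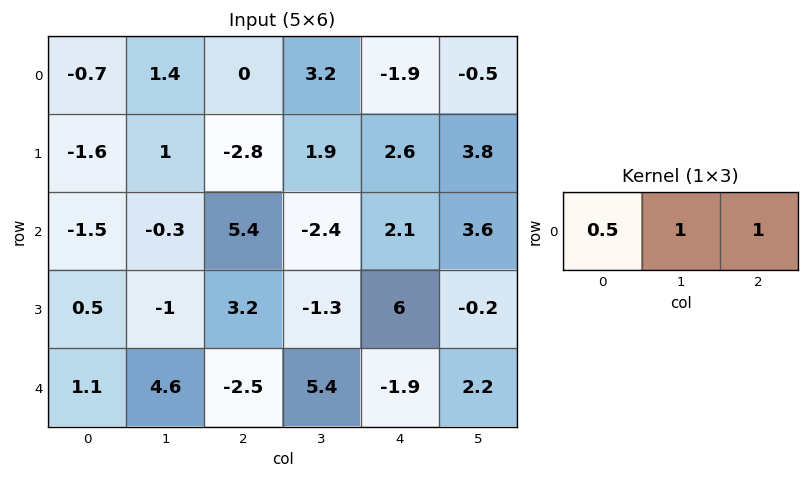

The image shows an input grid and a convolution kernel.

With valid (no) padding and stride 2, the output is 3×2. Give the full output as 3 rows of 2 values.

1.05 1.3
4.35 2.4
2.65 2.25

Output[0,0]: The receptive field on the input at this output position is [-0.7 1.4 0]. Elementwise product with the kernel and sum: -0.7·0.5 + 1.4·1 + 0·1.
Output[0,1]: The receptive field on the input at this output position is [0 3.2 -1.9]. Elementwise product with the kernel and sum: 0·0.5 + 3.2·1 + -1.9·1.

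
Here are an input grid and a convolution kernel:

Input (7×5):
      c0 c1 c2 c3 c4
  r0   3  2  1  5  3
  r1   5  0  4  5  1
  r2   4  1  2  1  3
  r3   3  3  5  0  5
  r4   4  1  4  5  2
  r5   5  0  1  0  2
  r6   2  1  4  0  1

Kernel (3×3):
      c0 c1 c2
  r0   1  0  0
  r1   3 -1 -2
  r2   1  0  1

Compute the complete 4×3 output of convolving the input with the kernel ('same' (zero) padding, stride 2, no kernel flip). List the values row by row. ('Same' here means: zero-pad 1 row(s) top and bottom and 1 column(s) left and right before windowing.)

-7 0 17
-3 2 5
-6 -8 13
-4 -1 -1

Output[0,0]: The receptive field on the zero-padded input at this output position is [0 0 0 / 0 3 2 / 0 5 0]. Elementwise product with the kernel and sum: 0·1 + 0·3 + 3·-1 + 2·-2 + 0·1 + 0·1.
Output[0,1]: The receptive field on the zero-padded input at this output position is [0 0 0 / 2 1 5 / 0 4 5]. Elementwise product with the kernel and sum: 0·1 + 2·3 + 1·-1 + 5·-2 + 0·1 + 5·1.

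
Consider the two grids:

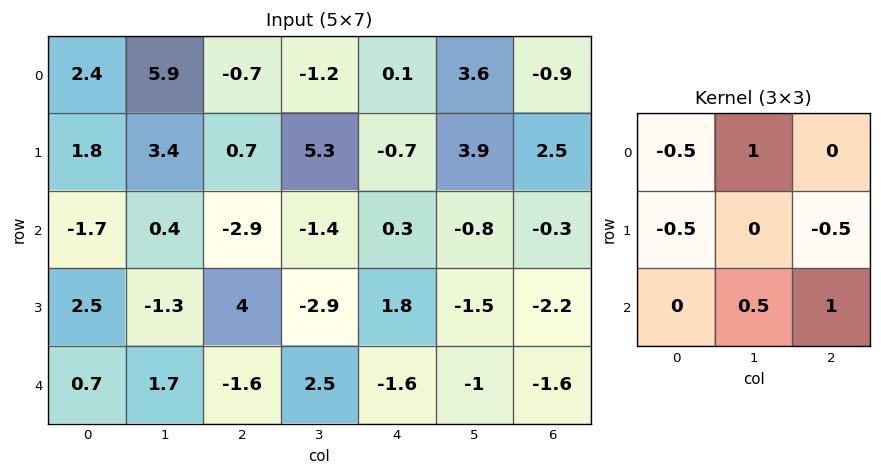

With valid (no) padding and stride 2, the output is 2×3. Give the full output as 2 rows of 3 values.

Output[0,0]: The receptive field on the input at this output position is [2.4 5.9 -0.7 / 1.8 3.4 0.7 / -1.7 0.4 -2.9]. Elementwise product with the kernel and sum: 2.4·-0.5 + 5.9·1 + 1.8·-0.5 + 0.7·-0.5 + 0.4·0.5 + -2.9·1.
Output[0,1]: The receptive field on the input at this output position is [-0.7 -1.2 0.1 / 0.7 5.3 -0.7 / -2.9 -1.4 0.3]. Elementwise product with the kernel and sum: -0.7·-0.5 + -1.2·1 + 0.7·-0.5 + -0.7·-0.5 + -1.4·0.5 + 0.3·1.

0.75 -1.25 1.95
-2.75 -3.2 -2.85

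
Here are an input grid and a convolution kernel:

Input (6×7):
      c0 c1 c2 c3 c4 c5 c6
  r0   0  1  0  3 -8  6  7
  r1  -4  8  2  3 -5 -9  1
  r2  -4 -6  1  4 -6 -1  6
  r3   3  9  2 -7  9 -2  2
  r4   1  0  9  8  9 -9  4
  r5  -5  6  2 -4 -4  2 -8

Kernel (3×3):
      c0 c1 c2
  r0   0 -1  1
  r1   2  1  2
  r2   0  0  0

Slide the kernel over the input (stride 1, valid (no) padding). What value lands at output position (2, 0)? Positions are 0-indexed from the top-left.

26

The receptive field on the input at this output position is [-4 -6 1 / 3 9 2 / 1 0 9]. Elementwise product with the kernel and sum: -6·-1 + 1·1 + 3·2 + 9·1 + 2·2.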